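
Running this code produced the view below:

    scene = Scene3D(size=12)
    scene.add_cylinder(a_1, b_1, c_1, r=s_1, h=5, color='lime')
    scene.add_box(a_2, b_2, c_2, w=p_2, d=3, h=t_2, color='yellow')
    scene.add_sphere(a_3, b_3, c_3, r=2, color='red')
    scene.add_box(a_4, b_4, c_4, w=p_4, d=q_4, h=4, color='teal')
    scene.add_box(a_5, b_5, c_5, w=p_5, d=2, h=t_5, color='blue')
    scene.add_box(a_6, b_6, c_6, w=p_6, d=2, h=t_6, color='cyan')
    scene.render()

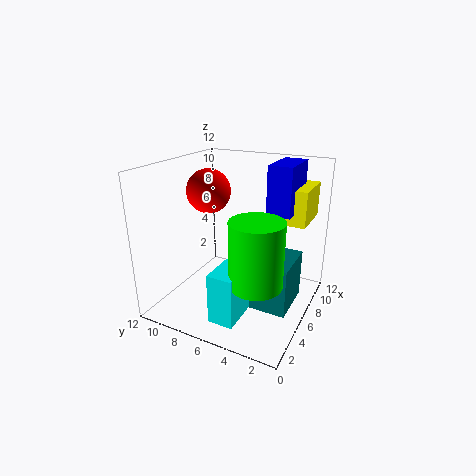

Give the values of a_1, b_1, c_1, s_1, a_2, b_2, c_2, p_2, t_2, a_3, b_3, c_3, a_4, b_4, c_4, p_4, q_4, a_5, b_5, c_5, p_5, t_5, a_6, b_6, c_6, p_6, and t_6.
a_1 = 3; b_1 = 3; c_1 = 4; s_1 = 2; a_2 = 8; b_2 = 1; c_2 = 7; p_2 = 4; t_2 = 3; a_3 = 8; b_3 = 10; c_3 = 9; a_4 = 4; b_4 = 1; c_4 = 1; p_4 = 4; q_4 = 3; a_5 = 7; b_5 = 2; c_5 = 8; p_5 = 4; t_5 = 4; a_6 = 1; b_6 = 4; c_6 = 1; p_6 = 3; t_6 = 4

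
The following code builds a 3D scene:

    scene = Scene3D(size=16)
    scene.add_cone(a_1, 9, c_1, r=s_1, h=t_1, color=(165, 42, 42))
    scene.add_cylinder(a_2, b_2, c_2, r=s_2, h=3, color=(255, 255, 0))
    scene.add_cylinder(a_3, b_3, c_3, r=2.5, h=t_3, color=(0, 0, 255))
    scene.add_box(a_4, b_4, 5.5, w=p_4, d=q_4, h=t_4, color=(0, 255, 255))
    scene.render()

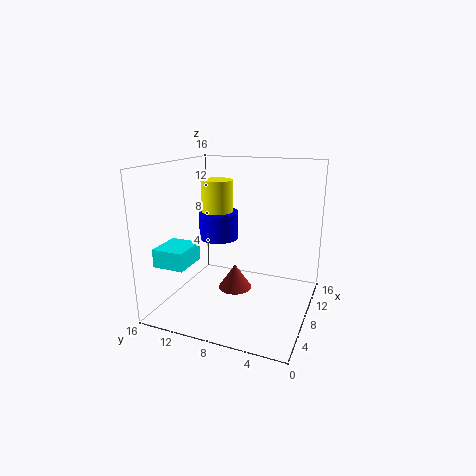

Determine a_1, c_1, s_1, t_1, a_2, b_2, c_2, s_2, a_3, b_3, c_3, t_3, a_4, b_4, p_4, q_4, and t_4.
a_1 = 9.5; c_1 = 1; s_1 = 2; t_1 = 3; a_2 = 4; b_2 = 8.5; c_2 = 12; s_2 = 1.5; a_3 = 12.5; b_3 = 12.5; c_3 = 6; t_3 = 3.5; a_4 = 2.5; b_4 = 12; p_4 = 4; q_4 = 3.5; t_4 = 2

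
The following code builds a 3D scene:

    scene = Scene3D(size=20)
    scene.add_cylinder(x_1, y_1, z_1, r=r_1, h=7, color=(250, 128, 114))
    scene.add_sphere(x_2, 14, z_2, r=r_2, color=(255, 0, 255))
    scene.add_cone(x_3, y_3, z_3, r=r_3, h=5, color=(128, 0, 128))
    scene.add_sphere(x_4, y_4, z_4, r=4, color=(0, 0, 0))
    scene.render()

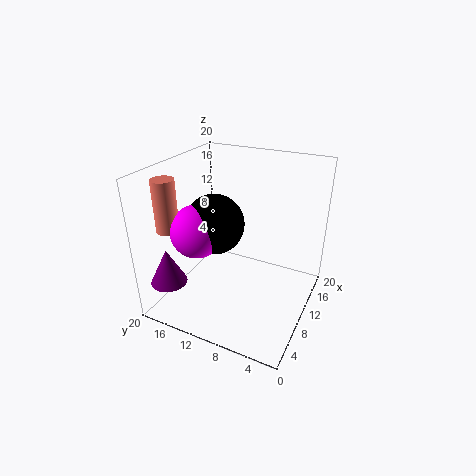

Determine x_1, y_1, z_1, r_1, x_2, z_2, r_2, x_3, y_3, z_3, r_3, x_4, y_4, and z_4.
x_1 = 4.5, y_1 = 17.5, z_1 = 12, r_1 = 1.5, x_2 = 6, z_2 = 12, r_2 = 3.5, x_3 = 3.5, y_3 = 17.5, z_3 = 4.5, r_3 = 2.5, x_4 = 8, y_4 = 12.5, z_4 = 12.5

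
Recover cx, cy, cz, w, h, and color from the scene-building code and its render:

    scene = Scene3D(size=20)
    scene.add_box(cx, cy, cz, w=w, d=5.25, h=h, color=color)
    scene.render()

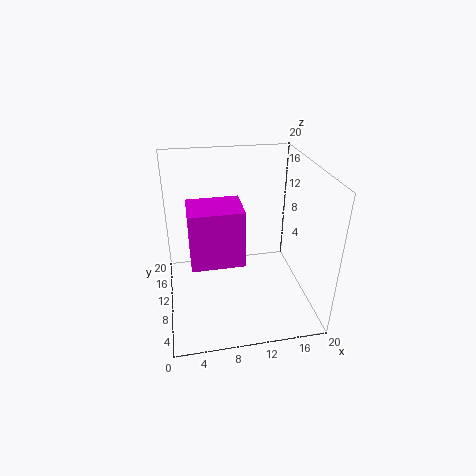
cx = 3.25; cy = 5; cz = 8.75; w = 6.75; h = 7.5; color = 'magenta'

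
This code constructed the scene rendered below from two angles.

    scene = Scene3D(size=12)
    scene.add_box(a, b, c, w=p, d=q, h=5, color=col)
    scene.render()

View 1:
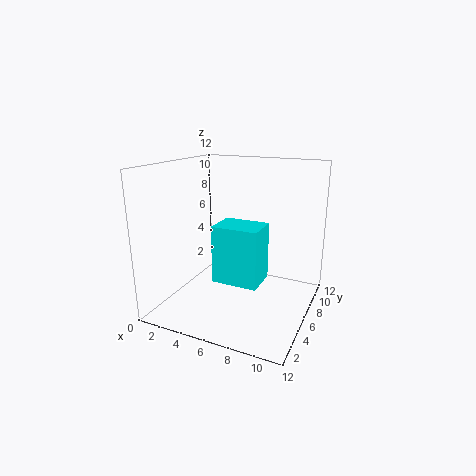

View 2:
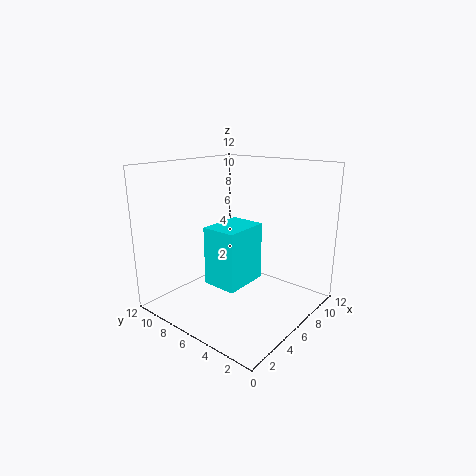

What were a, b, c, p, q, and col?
a = 4, b = 5, c = 2, p = 4, q = 3, col = 'cyan'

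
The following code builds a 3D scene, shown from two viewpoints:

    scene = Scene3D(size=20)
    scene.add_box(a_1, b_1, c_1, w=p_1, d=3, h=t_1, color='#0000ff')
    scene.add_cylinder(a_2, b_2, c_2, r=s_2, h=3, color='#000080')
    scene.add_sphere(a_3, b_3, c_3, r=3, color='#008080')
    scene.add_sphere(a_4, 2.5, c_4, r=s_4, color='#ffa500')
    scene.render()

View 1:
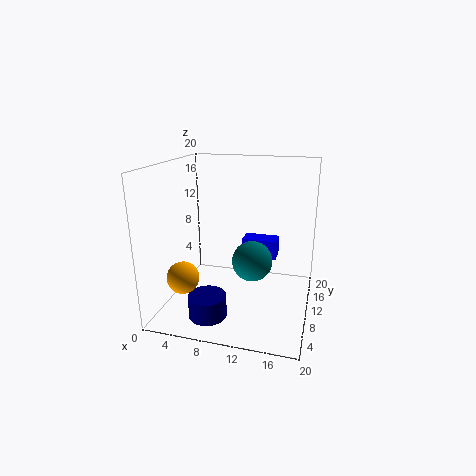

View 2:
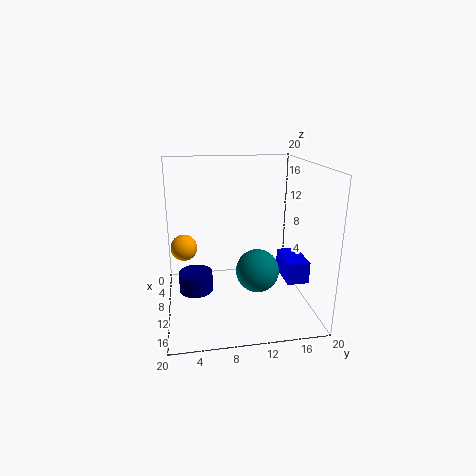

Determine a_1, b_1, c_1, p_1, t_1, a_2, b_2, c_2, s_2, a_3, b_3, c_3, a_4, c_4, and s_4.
a_1 = 9, b_1 = 16, c_1 = 4.5, p_1 = 5.5, t_1 = 3, a_2 = 7.5, b_2 = 4, c_2 = 1, s_2 = 2.5, a_3 = 11.5, b_3 = 12.5, c_3 = 5.5, a_4 = 5, c_4 = 7, s_4 = 2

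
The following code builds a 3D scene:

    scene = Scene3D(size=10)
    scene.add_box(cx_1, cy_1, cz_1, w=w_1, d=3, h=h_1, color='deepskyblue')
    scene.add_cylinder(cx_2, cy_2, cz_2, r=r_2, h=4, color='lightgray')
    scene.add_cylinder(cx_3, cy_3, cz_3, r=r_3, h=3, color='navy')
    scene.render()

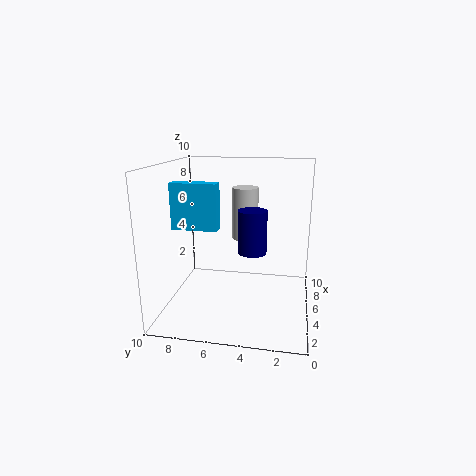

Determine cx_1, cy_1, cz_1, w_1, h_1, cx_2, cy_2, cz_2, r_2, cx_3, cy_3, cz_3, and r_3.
cx_1 = 3
cy_1 = 6
cz_1 = 6
w_1 = 1
h_1 = 3
cx_2 = 8
cy_2 = 5
cz_2 = 4
r_2 = 1
cx_3 = 5
cy_3 = 4
cz_3 = 4
r_3 = 1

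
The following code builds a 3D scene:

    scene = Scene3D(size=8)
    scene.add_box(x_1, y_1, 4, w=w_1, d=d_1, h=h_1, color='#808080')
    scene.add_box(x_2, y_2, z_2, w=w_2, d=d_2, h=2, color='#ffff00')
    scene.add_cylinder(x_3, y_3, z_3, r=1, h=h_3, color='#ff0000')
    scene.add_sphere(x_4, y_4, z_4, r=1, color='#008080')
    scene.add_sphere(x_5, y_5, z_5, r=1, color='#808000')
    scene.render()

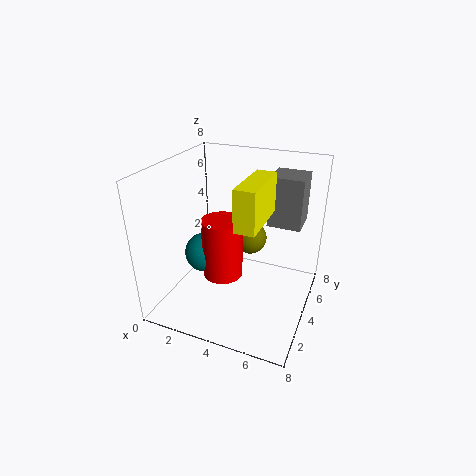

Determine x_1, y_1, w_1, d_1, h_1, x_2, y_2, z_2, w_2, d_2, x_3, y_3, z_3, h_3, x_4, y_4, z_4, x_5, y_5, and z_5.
x_1 = 5
y_1 = 6
w_1 = 2
d_1 = 2
h_1 = 3
x_2 = 5
y_2 = 1
z_2 = 6
w_2 = 1
d_2 = 3
x_3 = 4
y_3 = 2
z_3 = 3
h_3 = 3
x_4 = 3
y_4 = 2
z_4 = 4
x_5 = 4
y_5 = 6
z_5 = 3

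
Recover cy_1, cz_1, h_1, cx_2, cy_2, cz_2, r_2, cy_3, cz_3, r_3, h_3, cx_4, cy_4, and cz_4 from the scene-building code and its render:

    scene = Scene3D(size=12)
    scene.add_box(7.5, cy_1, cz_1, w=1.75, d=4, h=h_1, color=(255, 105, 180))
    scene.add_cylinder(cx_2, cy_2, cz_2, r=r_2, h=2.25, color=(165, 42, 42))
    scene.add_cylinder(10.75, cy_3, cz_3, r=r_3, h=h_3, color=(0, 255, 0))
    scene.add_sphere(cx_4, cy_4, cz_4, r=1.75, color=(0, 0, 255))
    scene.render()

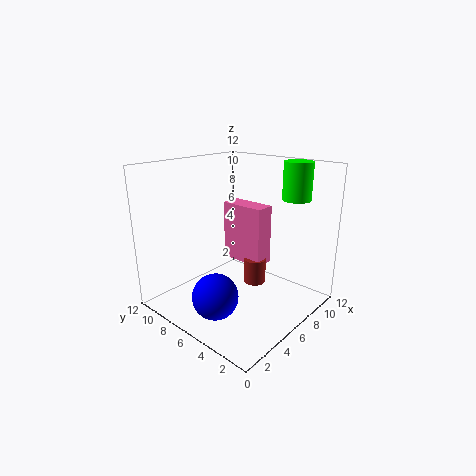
cy_1 = 5, cz_1 = 3, h_1 = 5.25, cx_2 = 8, cy_2 = 5.75, cz_2 = 1.25, r_2 = 1, cy_3 = 3.5, cz_3 = 8.75, r_3 = 1.25, h_3 = 3.25, cx_4 = 2, cy_4 = 4.75, cz_4 = 2.75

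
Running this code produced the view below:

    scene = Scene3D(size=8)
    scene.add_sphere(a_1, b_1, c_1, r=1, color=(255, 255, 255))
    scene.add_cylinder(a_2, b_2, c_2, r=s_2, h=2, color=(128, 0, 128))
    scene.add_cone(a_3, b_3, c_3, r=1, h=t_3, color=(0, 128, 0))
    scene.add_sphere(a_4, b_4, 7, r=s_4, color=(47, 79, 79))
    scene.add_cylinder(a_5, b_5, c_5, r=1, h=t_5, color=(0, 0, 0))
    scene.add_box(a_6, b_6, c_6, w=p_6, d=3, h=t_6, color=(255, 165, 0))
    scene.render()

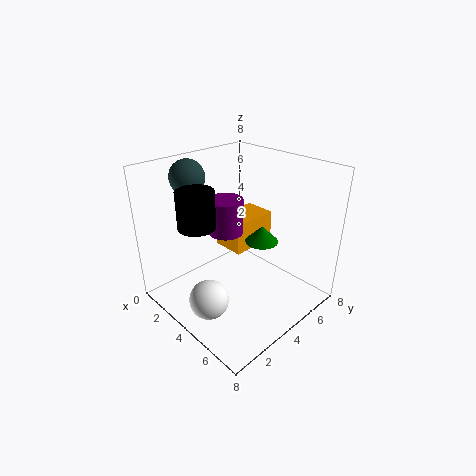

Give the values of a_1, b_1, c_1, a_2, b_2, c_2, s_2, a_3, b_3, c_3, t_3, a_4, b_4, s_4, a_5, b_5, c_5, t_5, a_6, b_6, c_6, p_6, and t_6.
a_1 = 5
b_1 = 1
c_1 = 2
a_2 = 3
b_2 = 4
c_2 = 4
s_2 = 1
a_3 = 4
b_3 = 6
c_3 = 3
t_3 = 1
a_4 = 1
b_4 = 3
s_4 = 1
a_5 = 3
b_5 = 2
c_5 = 5
t_5 = 2
a_6 = 1
b_6 = 5
c_6 = 2
p_6 = 2
t_6 = 2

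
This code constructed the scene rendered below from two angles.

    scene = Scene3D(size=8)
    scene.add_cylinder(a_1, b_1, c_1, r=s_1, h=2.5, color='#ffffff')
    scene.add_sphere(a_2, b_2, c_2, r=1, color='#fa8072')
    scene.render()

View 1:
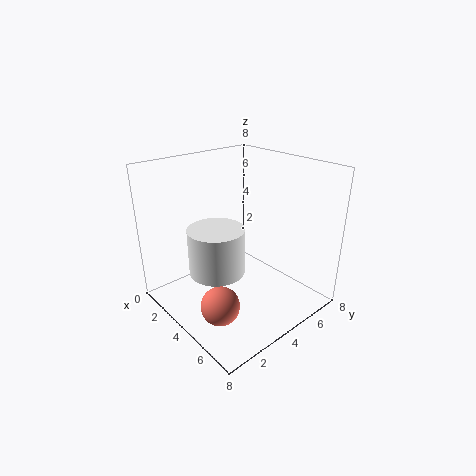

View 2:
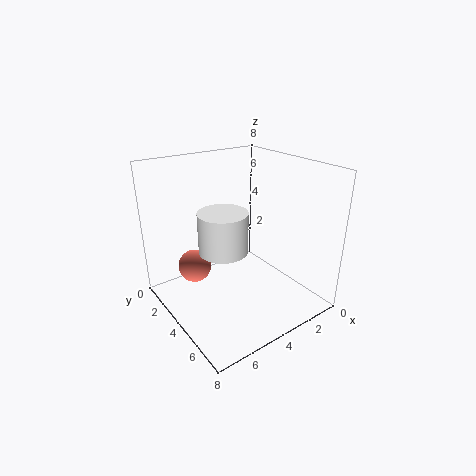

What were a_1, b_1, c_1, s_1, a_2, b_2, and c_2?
a_1 = 4; b_1 = 2.5; c_1 = 2.5; s_1 = 1.5; a_2 = 5.5; b_2 = 1.5; c_2 = 1.5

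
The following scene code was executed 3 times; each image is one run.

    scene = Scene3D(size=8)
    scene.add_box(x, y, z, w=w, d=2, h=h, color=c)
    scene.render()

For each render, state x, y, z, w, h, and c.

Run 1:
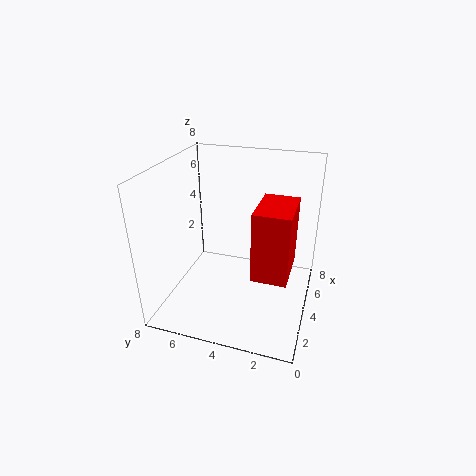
x = 3, y = 1, z = 2, w = 3, h = 4, c = 'red'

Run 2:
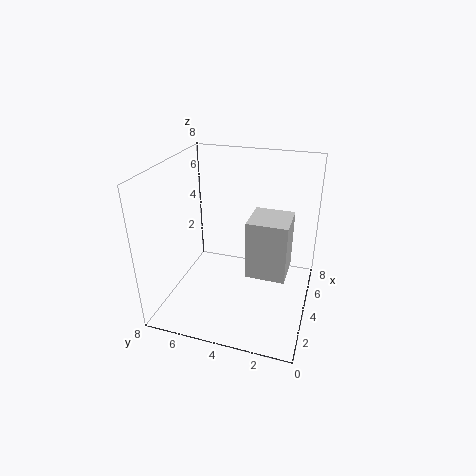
x = 2, y = 1, z = 3, w = 2, h = 3, c = 'lightgray'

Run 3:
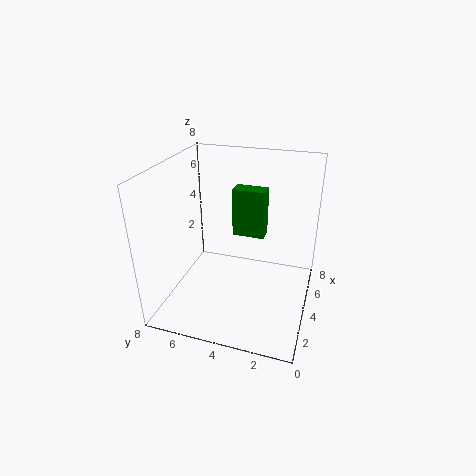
x = 6, y = 3, z = 3, w = 1, h = 3, c = 'green'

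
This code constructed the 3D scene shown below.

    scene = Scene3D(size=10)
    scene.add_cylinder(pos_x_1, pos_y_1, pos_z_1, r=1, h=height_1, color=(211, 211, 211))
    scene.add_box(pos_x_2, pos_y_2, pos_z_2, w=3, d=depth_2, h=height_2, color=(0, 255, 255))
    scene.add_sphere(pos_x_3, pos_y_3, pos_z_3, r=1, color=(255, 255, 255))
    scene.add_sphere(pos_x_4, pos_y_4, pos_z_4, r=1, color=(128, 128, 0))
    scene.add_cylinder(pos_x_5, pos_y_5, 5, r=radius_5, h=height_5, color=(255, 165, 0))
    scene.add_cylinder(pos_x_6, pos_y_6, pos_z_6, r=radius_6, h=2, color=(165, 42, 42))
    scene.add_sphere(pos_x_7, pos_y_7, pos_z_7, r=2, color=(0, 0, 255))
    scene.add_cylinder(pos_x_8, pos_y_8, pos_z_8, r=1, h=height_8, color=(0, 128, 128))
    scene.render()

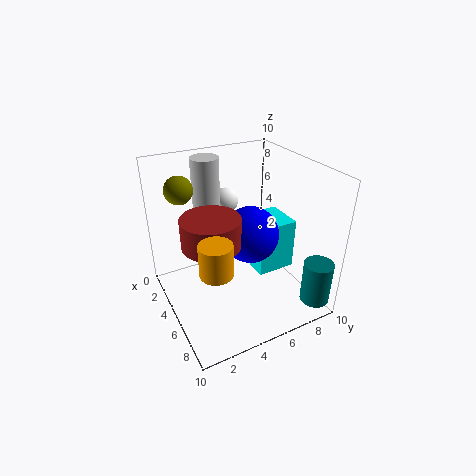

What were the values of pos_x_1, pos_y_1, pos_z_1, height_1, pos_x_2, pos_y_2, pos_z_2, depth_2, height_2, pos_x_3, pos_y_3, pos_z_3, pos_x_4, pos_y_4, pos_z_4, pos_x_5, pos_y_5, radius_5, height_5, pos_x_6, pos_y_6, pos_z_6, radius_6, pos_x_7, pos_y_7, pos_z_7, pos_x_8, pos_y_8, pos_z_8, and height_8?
pos_x_1 = 2
pos_y_1 = 4
pos_z_1 = 6
height_1 = 4
pos_x_2 = 2
pos_y_2 = 7
pos_z_2 = 1
depth_2 = 3
height_2 = 4
pos_x_3 = 1
pos_y_3 = 6
pos_z_3 = 6
pos_x_4 = 2
pos_y_4 = 2
pos_z_4 = 8
pos_x_5 = 8
pos_y_5 = 2
radius_5 = 1
height_5 = 2
pos_x_6 = 5
pos_y_6 = 3
pos_z_6 = 5
radius_6 = 2
pos_x_7 = 5
pos_y_7 = 6
pos_z_7 = 5
pos_x_8 = 9
pos_y_8 = 9
pos_z_8 = 1
height_8 = 3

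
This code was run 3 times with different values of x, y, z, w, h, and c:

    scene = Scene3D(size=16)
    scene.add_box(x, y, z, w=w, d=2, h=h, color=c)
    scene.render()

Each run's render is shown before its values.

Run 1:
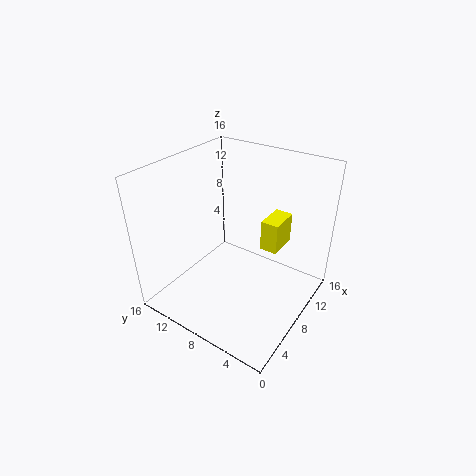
x = 9.5; y = 4; z = 6.5; w = 3.5; h = 3.5; c = 'yellow'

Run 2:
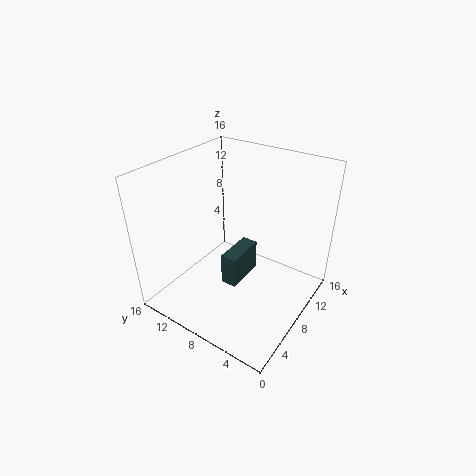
x = 8; y = 8.5; z = 0.5; w = 5; h = 4; c = 'darkslategray'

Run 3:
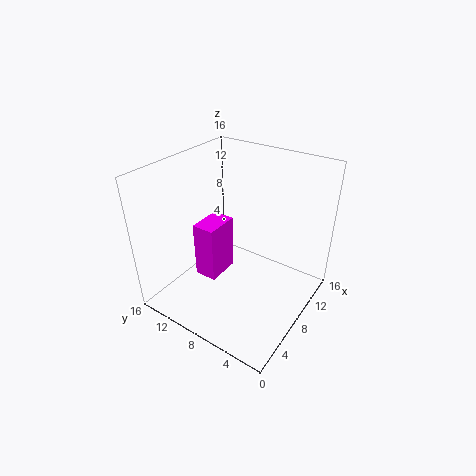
x = 0.5; y = 5.5; z = 8.5; w = 3; h = 5; c = 'magenta'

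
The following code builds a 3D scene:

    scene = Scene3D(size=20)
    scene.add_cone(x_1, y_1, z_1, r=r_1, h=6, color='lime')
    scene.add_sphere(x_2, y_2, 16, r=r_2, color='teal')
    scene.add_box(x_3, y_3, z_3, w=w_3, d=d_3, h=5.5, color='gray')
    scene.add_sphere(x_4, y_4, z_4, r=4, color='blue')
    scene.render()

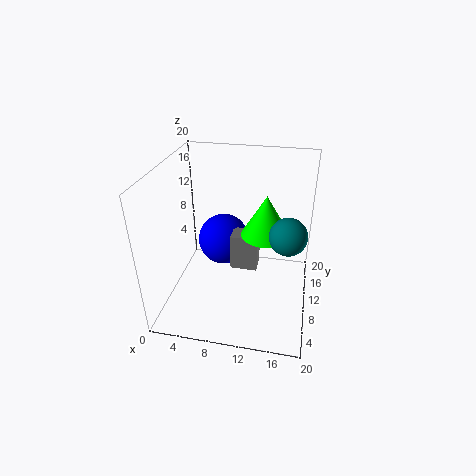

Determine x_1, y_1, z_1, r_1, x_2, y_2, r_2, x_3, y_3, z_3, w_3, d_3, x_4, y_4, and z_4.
x_1 = 13.5, y_1 = 12.5, z_1 = 9.5, r_1 = 3.5, x_2 = 17, y_2 = 2, r_2 = 2, x_3 = 8.5, y_3 = 11.5, z_3 = 3.5, w_3 = 4, d_3 = 3, x_4 = 6.5, y_4 = 15.5, z_4 = 6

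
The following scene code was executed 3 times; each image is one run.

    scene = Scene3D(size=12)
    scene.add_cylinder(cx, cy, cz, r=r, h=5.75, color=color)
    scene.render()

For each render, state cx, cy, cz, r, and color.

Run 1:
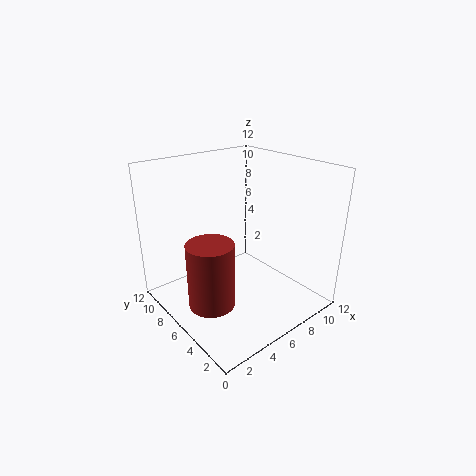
cx = 3.5; cy = 6.5; cz = 0.25; r = 2; color = 'brown'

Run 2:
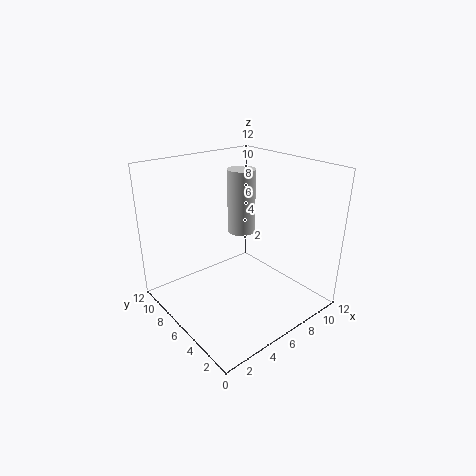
cx = 8.25; cy = 8.25; cz = 5.25; r = 1.25; color = 'lightgray'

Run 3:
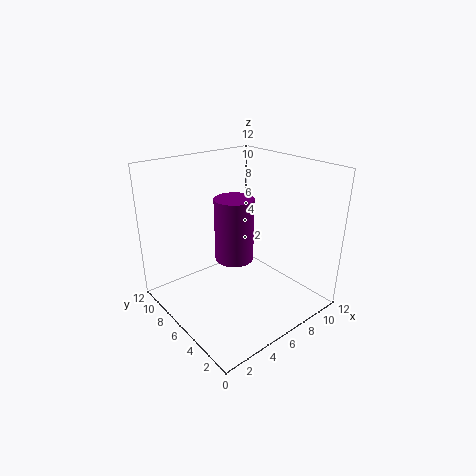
cx = 7; cy = 7.75; cz = 3; r = 1.75; color = 'purple'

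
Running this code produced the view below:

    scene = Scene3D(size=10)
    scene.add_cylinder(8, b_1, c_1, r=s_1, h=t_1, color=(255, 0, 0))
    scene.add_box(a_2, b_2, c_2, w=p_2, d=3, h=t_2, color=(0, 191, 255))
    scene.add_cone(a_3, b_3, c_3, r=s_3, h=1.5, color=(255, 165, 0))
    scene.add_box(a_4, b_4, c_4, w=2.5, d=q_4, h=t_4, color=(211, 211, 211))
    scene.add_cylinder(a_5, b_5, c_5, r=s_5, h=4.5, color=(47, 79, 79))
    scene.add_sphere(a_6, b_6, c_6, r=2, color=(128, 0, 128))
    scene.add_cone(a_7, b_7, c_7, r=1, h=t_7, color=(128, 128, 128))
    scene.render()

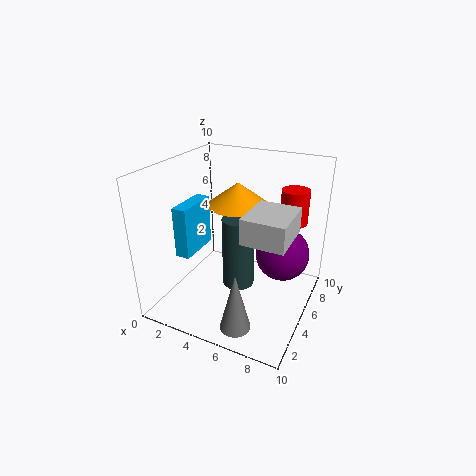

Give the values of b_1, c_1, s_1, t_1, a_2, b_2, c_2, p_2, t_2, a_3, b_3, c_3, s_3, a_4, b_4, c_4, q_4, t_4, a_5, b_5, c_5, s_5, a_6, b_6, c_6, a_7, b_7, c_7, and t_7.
b_1 = 8, c_1 = 5.5, s_1 = 1, t_1 = 2.5, a_2 = 1.5, b_2 = 2.5, c_2 = 4, p_2 = 1, t_2 = 3.5, a_3 = 5, b_3 = 5, c_3 = 7.5, s_3 = 2, a_4 = 7, b_4 = 1, c_4 = 7, q_4 = 3, t_4 = 1.5, a_5 = 6, b_5 = 3, c_5 = 3, s_5 = 1, a_6 = 7.5, b_6 = 7.5, c_6 = 3, a_7 = 6.5, b_7 = 1.5, c_7 = 0.5, t_7 = 4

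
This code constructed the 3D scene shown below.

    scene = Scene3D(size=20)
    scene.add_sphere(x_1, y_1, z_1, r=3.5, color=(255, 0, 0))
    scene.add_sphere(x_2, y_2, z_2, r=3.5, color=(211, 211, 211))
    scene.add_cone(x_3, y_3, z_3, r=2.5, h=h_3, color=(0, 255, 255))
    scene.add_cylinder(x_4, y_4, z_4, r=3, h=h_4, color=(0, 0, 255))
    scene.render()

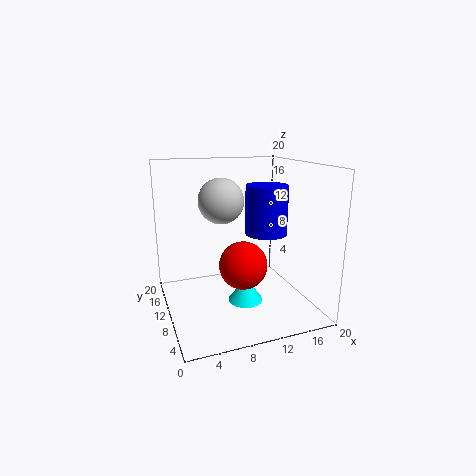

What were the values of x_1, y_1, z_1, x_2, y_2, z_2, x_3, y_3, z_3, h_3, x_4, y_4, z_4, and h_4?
x_1 = 11, y_1 = 10.5, z_1 = 5.5, x_2 = 9.5, y_2 = 16, z_2 = 14, x_3 = 11, y_3 = 9.5, z_3 = 0.5, h_3 = 3.5, x_4 = 14.5, y_4 = 10.5, z_4 = 10, h_4 = 7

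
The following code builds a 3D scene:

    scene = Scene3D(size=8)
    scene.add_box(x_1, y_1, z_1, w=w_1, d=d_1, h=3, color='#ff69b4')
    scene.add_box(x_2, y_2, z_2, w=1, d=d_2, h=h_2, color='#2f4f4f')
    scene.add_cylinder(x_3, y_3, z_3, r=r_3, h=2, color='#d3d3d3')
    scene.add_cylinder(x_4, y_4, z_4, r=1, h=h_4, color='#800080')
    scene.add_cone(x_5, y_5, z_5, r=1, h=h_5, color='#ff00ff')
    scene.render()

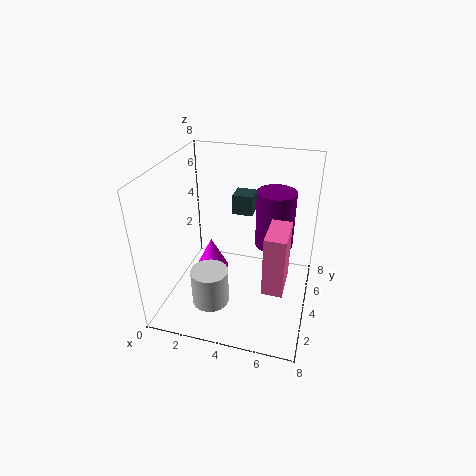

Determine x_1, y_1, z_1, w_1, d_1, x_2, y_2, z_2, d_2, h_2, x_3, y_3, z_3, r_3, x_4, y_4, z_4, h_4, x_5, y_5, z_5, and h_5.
x_1 = 6
y_1 = 1
z_1 = 3
w_1 = 1
d_1 = 2
x_2 = 4
y_2 = 3
z_2 = 6
d_2 = 1
h_2 = 1
x_3 = 3
y_3 = 2
z_3 = 1
r_3 = 1
x_4 = 6
y_4 = 4
z_4 = 4
h_4 = 3
x_5 = 2
y_5 = 5
z_5 = 1
h_5 = 2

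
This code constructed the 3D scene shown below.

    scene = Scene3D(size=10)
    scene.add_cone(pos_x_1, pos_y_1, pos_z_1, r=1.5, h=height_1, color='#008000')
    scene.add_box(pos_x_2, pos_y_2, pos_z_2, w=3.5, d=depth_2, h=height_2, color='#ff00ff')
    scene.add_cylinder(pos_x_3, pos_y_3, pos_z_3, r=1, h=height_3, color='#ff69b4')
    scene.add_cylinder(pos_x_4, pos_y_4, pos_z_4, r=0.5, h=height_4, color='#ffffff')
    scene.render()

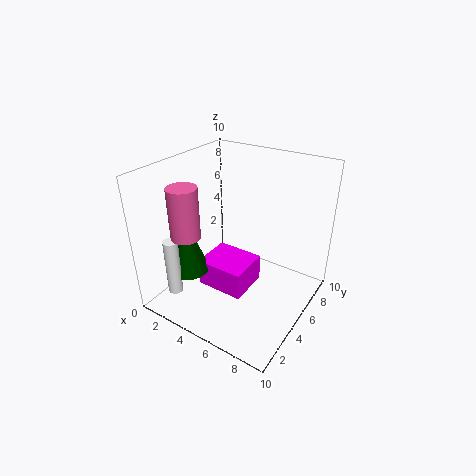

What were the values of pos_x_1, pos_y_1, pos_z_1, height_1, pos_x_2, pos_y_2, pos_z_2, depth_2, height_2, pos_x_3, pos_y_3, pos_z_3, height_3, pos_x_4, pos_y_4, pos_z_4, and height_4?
pos_x_1 = 2, pos_y_1 = 3, pos_z_1 = 2.5, height_1 = 4, pos_x_2 = 2.5, pos_y_2 = 3.5, pos_z_2 = 1, depth_2 = 3, height_2 = 2, pos_x_3 = 2.5, pos_y_3 = 2.5, pos_z_3 = 5.5, height_3 = 3.5, pos_x_4 = 2, pos_y_4 = 1.5, pos_z_4 = 1.5, height_4 = 4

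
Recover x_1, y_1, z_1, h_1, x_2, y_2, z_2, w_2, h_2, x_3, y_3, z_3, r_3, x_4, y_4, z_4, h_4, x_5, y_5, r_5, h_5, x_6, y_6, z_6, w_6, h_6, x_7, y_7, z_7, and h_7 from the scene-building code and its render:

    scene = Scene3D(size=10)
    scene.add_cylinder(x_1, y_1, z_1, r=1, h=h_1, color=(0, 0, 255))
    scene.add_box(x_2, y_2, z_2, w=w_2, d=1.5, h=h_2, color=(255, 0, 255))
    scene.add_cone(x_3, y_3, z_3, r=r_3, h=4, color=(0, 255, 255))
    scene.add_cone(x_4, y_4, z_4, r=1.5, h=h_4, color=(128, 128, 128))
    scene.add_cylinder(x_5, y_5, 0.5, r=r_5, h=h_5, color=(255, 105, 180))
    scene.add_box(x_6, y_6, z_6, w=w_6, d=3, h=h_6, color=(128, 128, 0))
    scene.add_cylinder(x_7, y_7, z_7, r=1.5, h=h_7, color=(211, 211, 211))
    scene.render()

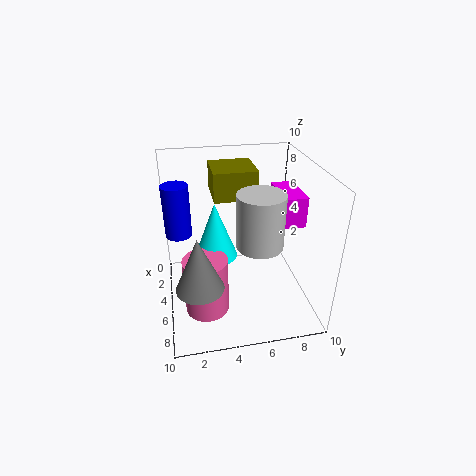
x_1 = 2; y_1 = 1; z_1 = 4; h_1 = 4; x_2 = 4; y_2 = 7.5; z_2 = 6.5; w_2 = 3; h_2 = 2; x_3 = 4.5; y_3 = 3.5; z_3 = 3.5; r_3 = 1.5; x_4 = 8; y_4 = 2; z_4 = 3.5; h_4 = 3.5; x_5 = 6.5; y_5 = 2.5; r_5 = 1.5; h_5 = 4; x_6 = 1.5; y_6 = 3.5; z_6 = 7.5; w_6 = 3; h_6 = 2; x_7 = 7; y_7 = 6; z_7 = 5.5; h_7 = 3.5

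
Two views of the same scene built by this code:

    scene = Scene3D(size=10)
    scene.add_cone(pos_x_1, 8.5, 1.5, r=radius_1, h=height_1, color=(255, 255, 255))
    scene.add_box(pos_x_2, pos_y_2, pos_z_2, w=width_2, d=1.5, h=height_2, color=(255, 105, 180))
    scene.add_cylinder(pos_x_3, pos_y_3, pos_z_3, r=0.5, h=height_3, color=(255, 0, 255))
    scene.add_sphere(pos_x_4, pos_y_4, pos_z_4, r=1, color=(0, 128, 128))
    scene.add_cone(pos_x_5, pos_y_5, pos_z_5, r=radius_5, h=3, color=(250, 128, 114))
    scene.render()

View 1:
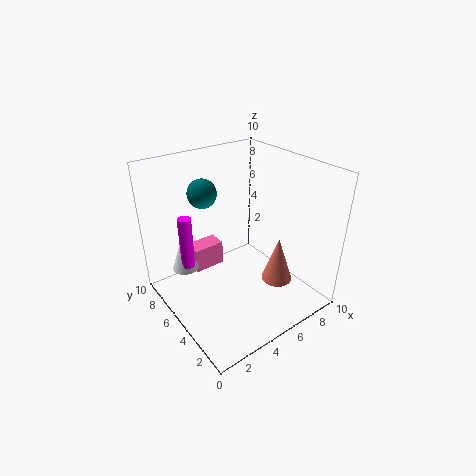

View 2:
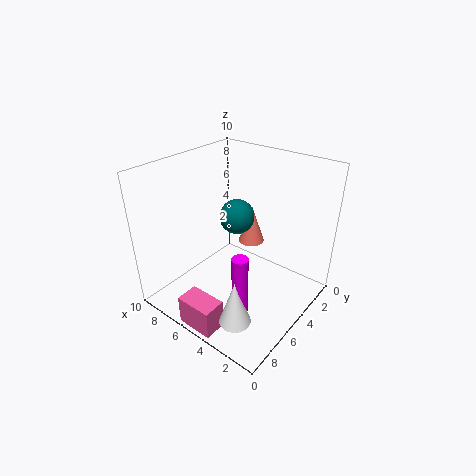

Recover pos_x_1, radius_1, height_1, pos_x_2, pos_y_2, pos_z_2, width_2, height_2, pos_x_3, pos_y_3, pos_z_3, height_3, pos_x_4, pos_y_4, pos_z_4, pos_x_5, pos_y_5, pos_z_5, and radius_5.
pos_x_1 = 2.5, radius_1 = 1, height_1 = 3, pos_x_2 = 3.5, pos_y_2 = 8.5, pos_z_2 = 0.5, width_2 = 2.5, height_2 = 2, pos_x_3 = 2.5, pos_y_3 = 8, pos_z_3 = 2, height_3 = 4, pos_x_4 = 3.5, pos_y_4 = 7, pos_z_4 = 8, pos_x_5 = 6, pos_y_5 = 2, pos_z_5 = 3, radius_5 = 1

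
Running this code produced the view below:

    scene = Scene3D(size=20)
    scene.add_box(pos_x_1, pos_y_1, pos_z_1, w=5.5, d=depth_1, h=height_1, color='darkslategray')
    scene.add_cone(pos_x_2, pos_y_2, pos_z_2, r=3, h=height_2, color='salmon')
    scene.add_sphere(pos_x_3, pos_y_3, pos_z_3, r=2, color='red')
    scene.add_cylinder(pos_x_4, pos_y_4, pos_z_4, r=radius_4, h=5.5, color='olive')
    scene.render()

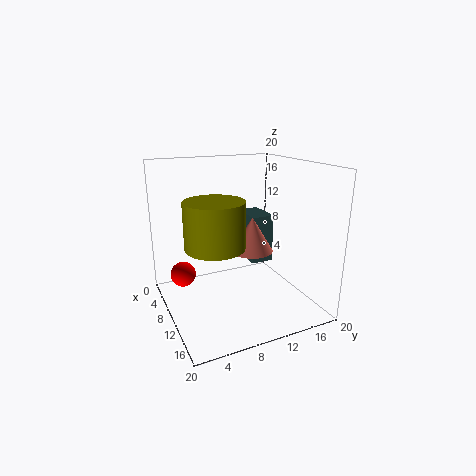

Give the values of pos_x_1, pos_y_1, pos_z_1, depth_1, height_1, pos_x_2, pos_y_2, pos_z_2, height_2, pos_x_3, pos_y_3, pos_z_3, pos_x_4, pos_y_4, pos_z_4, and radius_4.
pos_x_1 = 1.5
pos_y_1 = 14
pos_z_1 = 4
depth_1 = 3.5
height_1 = 7.5
pos_x_2 = 9.5
pos_y_2 = 12.5
pos_z_2 = 7.5
height_2 = 5
pos_x_3 = 2
pos_y_3 = 4
pos_z_3 = 2
pos_x_4 = 15.5
pos_y_4 = 4.5
pos_z_4 = 11.5
radius_4 = 3.5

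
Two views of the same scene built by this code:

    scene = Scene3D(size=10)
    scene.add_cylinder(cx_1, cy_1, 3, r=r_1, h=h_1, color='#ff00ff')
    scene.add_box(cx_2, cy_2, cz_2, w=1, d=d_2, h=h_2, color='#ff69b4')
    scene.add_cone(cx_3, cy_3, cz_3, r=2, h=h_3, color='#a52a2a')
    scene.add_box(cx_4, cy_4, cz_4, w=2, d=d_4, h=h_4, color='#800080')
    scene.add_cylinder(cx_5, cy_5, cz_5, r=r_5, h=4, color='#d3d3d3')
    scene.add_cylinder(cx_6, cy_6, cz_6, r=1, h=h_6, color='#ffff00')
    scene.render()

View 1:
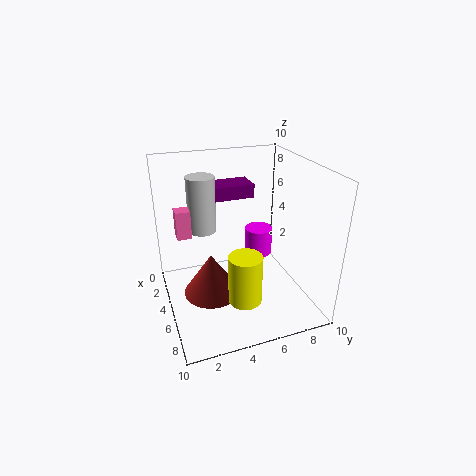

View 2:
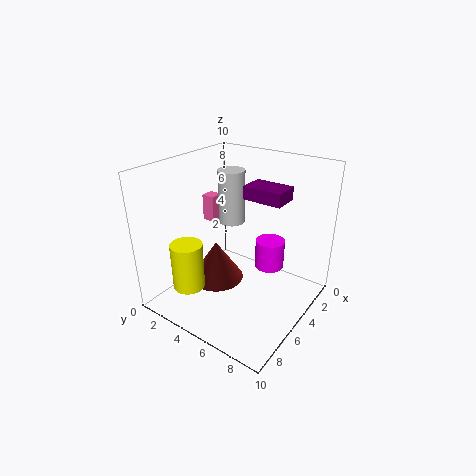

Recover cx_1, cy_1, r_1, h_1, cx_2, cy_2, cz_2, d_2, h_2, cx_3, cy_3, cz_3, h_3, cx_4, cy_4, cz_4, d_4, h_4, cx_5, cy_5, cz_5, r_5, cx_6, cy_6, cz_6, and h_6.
cx_1 = 4, cy_1 = 7, r_1 = 1, h_1 = 2, cx_2 = 3, cy_2 = 1, cz_2 = 5, d_2 = 1, h_2 = 2, cx_3 = 5, cy_3 = 3, cz_3 = 1, h_3 = 3, cx_4 = 1, cy_4 = 4, cz_4 = 7, d_4 = 3, h_4 = 1, cx_5 = 3, cy_5 = 3, cz_5 = 5, r_5 = 1, cx_6 = 9, cy_6 = 4, cz_6 = 3, h_6 = 3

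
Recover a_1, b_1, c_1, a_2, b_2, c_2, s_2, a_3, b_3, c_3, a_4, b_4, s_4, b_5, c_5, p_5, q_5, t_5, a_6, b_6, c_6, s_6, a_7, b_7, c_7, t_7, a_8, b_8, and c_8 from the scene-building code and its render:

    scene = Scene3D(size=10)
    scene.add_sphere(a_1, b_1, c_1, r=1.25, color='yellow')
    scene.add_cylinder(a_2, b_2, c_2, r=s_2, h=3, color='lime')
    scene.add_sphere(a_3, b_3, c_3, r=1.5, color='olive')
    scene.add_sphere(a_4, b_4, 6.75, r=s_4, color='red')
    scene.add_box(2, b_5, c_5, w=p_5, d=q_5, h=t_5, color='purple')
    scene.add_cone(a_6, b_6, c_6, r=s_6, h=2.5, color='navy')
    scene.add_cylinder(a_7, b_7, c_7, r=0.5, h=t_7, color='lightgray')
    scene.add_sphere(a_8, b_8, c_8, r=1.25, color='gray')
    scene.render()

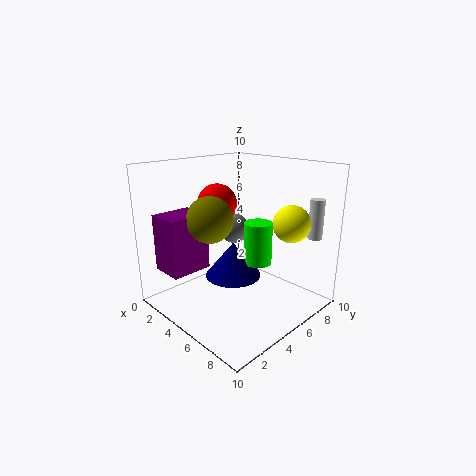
a_1 = 8; b_1 = 7; c_1 = 6.25; a_2 = 5.75; b_2 = 6.25; c_2 = 3; s_2 = 1; a_3 = 4.75; b_3 = 2.75; c_3 = 6.75; a_4 = 2; b_4 = 5.75; s_4 = 1.5; b_5 = 0.25; c_5 = 3.25; p_5 = 2.25; q_5 = 2.75; t_5 = 3.75; a_6 = 4.5; b_6 = 5; c_6 = 2; s_6 = 2; a_7 = 8.75; b_7 = 8.75; c_7 = 5; t_7 = 2.75; a_8 = 1.25; b_8 = 8.25; c_8 = 4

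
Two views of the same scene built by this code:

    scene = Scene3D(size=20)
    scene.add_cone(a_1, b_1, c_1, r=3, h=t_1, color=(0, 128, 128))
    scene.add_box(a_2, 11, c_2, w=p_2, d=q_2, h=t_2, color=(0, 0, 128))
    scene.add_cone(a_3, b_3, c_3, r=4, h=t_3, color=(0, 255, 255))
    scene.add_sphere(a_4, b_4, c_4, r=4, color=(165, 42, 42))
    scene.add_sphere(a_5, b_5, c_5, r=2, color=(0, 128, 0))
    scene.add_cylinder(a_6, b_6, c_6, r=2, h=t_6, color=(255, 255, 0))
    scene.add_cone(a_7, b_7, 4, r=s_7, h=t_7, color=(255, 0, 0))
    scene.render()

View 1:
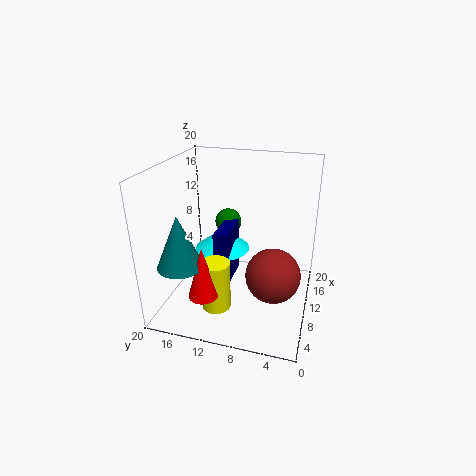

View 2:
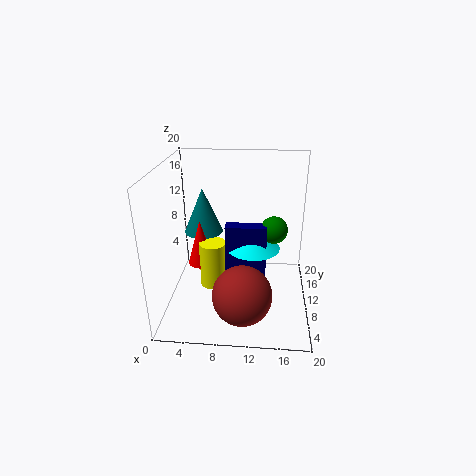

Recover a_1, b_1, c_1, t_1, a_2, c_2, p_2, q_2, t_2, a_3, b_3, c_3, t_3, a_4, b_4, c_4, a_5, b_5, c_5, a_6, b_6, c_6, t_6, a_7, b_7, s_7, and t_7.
a_1 = 4, b_1 = 16, c_1 = 8, t_1 = 7, a_2 = 8, c_2 = 3, p_2 = 6, q_2 = 2, t_2 = 8, a_3 = 12, b_3 = 13, c_3 = 7, t_3 = 3, a_4 = 11, b_4 = 5, c_4 = 4, a_5 = 15, b_5 = 13, c_5 = 10, a_6 = 6, b_6 = 12, c_6 = 1, t_6 = 7, a_7 = 4, b_7 = 13, s_7 = 2, t_7 = 7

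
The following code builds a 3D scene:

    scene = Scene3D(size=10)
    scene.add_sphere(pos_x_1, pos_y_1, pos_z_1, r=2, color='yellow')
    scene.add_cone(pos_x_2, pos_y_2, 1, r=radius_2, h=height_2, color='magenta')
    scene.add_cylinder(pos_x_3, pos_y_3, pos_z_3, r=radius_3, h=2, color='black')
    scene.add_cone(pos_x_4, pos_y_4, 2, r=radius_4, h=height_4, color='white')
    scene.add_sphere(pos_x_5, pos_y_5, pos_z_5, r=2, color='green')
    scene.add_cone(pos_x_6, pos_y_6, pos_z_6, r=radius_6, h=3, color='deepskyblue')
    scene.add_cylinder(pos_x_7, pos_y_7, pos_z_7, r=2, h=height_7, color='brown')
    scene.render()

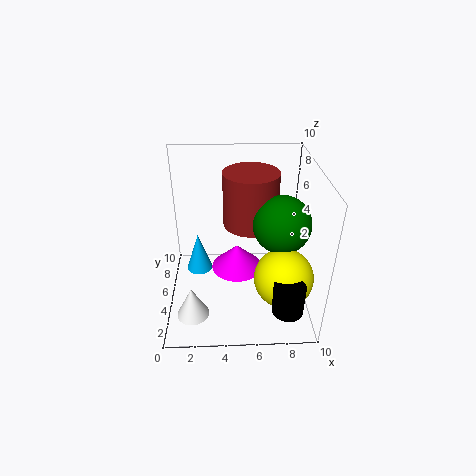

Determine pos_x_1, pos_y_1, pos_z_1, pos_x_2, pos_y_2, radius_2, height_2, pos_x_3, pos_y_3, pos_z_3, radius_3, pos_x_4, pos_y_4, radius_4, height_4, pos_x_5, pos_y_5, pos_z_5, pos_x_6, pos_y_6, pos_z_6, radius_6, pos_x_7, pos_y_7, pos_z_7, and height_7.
pos_x_1 = 8
pos_y_1 = 3
pos_z_1 = 3
pos_x_2 = 5
pos_y_2 = 7
radius_2 = 2
height_2 = 2
pos_x_3 = 8
pos_y_3 = 1
pos_z_3 = 2
radius_3 = 1
pos_x_4 = 2
pos_y_4 = 1
radius_4 = 1
height_4 = 2
pos_x_5 = 8
pos_y_5 = 5
pos_z_5 = 6
pos_x_6 = 2
pos_y_6 = 7
pos_z_6 = 1
radius_6 = 1
pos_x_7 = 6
pos_y_7 = 7
pos_z_7 = 5
height_7 = 4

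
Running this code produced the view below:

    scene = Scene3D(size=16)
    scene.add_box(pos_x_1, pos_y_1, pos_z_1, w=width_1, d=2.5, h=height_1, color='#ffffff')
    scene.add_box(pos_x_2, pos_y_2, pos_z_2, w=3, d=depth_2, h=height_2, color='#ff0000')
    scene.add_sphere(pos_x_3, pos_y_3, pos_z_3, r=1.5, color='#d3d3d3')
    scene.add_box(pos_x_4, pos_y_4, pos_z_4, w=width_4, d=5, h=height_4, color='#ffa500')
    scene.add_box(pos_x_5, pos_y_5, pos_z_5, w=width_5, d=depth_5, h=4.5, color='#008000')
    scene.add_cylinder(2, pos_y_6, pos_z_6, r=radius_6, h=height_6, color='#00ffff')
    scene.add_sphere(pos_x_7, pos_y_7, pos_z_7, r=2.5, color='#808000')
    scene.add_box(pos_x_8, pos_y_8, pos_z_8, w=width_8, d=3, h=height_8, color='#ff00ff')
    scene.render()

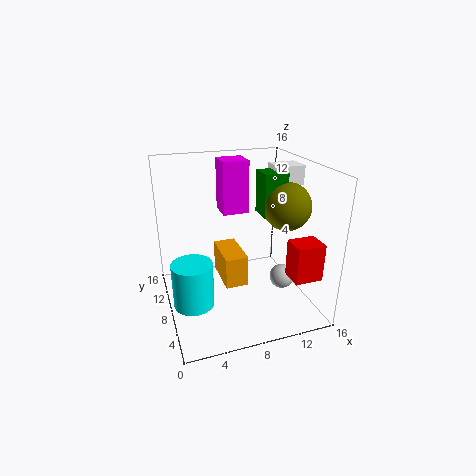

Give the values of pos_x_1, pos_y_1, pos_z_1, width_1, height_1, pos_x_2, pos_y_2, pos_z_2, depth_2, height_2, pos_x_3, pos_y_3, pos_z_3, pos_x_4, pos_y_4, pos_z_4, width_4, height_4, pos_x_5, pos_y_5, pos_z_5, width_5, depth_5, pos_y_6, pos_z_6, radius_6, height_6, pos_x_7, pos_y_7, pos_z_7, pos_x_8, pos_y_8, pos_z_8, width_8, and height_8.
pos_x_1 = 11.5
pos_y_1 = 6
pos_z_1 = 14
width_1 = 3
height_1 = 2
pos_x_2 = 12
pos_y_2 = 1.5
pos_z_2 = 5
depth_2 = 2.5
height_2 = 4
pos_x_3 = 14
pos_y_3 = 8.5
pos_z_3 = 1.5
pos_x_4 = 6
pos_y_4 = 6
pos_z_4 = 3
width_4 = 2.5
height_4 = 3.5
pos_x_5 = 10
pos_y_5 = 5.5
pos_z_5 = 11
width_5 = 2.5
depth_5 = 2.5
pos_y_6 = 4
pos_z_6 = 3.5
radius_6 = 2
height_6 = 4.5
pos_x_7 = 12.5
pos_y_7 = 5.5
pos_z_7 = 12
pos_x_8 = 7
pos_y_8 = 10
pos_z_8 = 10
width_8 = 3
height_8 = 6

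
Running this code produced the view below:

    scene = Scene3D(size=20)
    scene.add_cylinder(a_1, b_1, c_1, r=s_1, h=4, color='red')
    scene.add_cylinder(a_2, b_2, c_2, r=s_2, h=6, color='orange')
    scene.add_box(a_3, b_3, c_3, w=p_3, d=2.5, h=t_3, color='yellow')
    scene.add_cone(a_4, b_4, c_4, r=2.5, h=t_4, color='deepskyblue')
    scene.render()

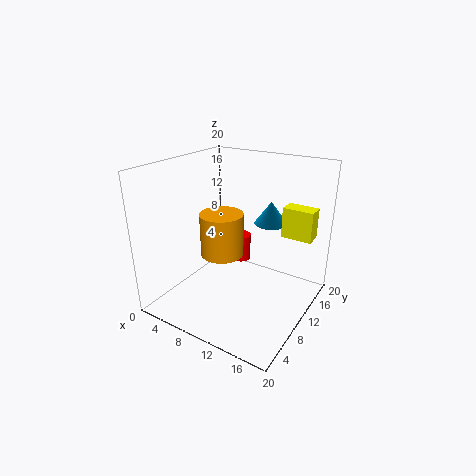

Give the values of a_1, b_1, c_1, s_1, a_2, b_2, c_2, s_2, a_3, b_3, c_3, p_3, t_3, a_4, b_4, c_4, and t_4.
a_1 = 8
b_1 = 14
c_1 = 4.5
s_1 = 1.5
a_2 = 8
b_2 = 9
c_2 = 7.5
s_2 = 3
a_3 = 14
b_3 = 15.5
c_3 = 9
p_3 = 4.5
t_3 = 4.5
a_4 = 11.5
b_4 = 17
c_4 = 10
t_4 = 3.5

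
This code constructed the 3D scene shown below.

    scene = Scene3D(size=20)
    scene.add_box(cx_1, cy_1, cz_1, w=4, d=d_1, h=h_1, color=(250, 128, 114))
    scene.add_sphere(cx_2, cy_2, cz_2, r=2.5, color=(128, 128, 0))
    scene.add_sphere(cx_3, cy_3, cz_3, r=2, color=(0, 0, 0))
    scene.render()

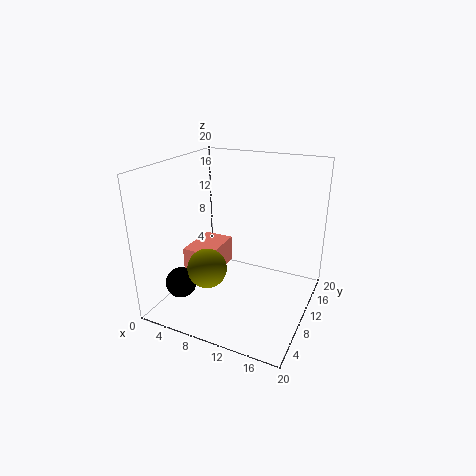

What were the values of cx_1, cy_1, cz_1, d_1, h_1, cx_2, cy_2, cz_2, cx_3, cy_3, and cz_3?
cx_1 = 5
cy_1 = 4
cz_1 = 6.5
d_1 = 6
h_1 = 3.5
cx_2 = 8.5
cy_2 = 4
cz_2 = 8
cx_3 = 5
cy_3 = 3
cz_3 = 5.5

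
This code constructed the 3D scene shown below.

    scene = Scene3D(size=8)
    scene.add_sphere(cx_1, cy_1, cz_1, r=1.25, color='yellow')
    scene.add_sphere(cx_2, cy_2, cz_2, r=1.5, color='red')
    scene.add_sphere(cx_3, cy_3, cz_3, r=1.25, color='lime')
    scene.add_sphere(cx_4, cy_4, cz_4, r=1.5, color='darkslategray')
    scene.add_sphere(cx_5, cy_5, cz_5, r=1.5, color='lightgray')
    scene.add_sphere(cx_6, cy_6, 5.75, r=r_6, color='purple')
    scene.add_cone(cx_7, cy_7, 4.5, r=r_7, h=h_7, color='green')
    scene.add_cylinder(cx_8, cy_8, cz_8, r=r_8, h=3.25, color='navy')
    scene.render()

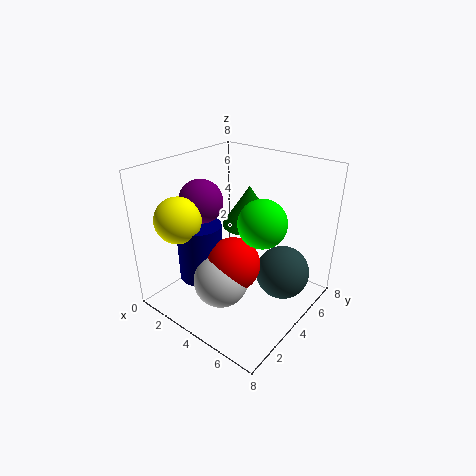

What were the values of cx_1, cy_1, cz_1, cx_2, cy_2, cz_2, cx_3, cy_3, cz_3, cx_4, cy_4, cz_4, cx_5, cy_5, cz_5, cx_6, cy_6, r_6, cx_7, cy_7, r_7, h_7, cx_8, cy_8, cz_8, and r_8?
cx_1 = 1.75, cy_1 = 1.75, cz_1 = 5.25, cx_2 = 4.25, cy_2 = 3.25, cz_2 = 2.75, cx_3 = 5.75, cy_3 = 3.75, cz_3 = 5.5, cx_4 = 6.25, cy_4 = 5.25, cz_4 = 2, cx_5 = 4, cy_5 = 2.5, cz_5 = 2, cx_6 = 1.75, cy_6 = 3.5, r_6 = 1.25, cx_7 = 4, cy_7 = 5, r_7 = 1.5, h_7 = 2.25, cx_8 = 2.25, cy_8 = 2.75, cz_8 = 1.5, r_8 = 1.25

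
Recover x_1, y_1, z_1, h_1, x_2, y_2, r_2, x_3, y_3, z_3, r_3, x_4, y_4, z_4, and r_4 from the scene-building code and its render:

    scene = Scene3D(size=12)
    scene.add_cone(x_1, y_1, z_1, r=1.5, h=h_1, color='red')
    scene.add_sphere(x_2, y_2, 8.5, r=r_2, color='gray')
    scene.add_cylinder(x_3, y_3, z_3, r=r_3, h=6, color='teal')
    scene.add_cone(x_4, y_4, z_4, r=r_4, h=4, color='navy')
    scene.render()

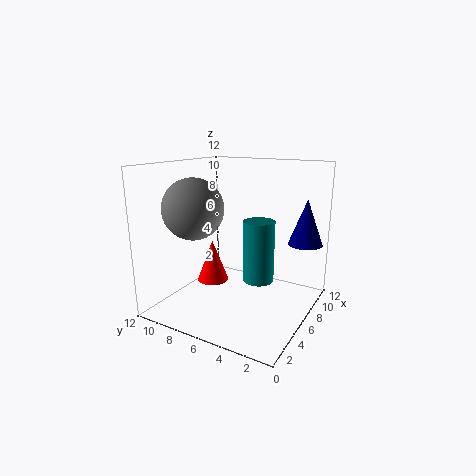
x_1 = 8
y_1 = 10
z_1 = 0.5
h_1 = 4
x_2 = 4
y_2 = 9
r_2 = 2.5
x_3 = 10
y_3 = 6
z_3 = 0.5
r_3 = 1.5
x_4 = 10
y_4 = 1.5
z_4 = 5
r_4 = 1.5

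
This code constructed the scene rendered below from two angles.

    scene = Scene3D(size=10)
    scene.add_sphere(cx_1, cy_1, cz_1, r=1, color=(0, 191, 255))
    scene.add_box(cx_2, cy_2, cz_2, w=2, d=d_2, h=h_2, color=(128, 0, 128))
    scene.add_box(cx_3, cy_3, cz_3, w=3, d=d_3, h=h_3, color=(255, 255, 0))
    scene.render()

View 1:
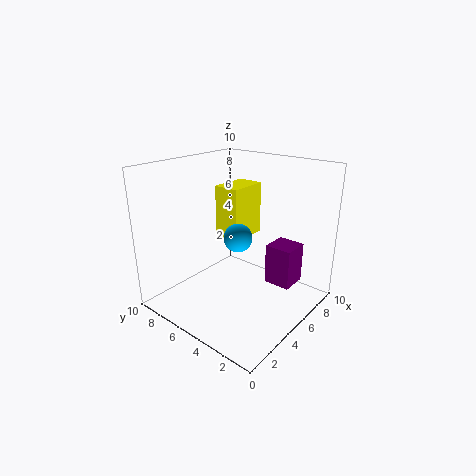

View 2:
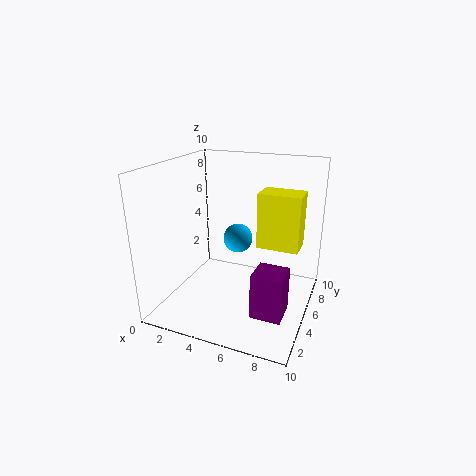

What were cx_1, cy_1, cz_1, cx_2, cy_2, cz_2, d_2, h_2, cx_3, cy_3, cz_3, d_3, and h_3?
cx_1 = 5; cy_1 = 5; cz_1 = 5; cx_2 = 7; cy_2 = 2; cz_2 = 1; d_2 = 2; h_2 = 3; cx_3 = 6; cy_3 = 6; cz_3 = 4; d_3 = 2; h_3 = 4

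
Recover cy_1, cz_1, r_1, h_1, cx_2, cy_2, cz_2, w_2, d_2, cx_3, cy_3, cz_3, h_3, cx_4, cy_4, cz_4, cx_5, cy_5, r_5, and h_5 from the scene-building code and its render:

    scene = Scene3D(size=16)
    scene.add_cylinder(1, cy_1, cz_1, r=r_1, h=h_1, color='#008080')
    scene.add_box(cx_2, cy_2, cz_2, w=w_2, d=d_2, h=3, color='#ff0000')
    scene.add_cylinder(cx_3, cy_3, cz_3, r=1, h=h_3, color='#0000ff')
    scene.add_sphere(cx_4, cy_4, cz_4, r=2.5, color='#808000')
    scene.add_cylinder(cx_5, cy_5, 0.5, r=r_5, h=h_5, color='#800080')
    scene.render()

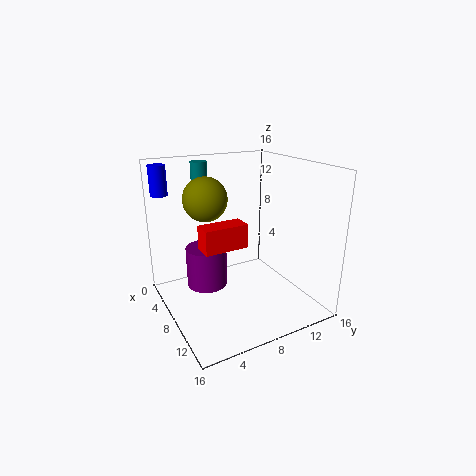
cy_1 = 6.5; cz_1 = 10.5; r_1 = 1; h_1 = 5; cx_2 = 3.5; cy_2 = 5; cz_2 = 5.5; w_2 = 2.5; d_2 = 5.5; cx_3 = 1; cy_3 = 1.5; cz_3 = 12; h_3 = 3.5; cx_4 = 5; cy_4 = 5.5; cz_4 = 12; cx_5 = 3.5; cy_5 = 6; r_5 = 2.5; h_5 = 5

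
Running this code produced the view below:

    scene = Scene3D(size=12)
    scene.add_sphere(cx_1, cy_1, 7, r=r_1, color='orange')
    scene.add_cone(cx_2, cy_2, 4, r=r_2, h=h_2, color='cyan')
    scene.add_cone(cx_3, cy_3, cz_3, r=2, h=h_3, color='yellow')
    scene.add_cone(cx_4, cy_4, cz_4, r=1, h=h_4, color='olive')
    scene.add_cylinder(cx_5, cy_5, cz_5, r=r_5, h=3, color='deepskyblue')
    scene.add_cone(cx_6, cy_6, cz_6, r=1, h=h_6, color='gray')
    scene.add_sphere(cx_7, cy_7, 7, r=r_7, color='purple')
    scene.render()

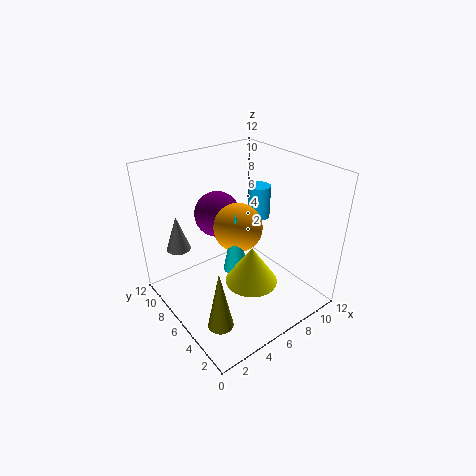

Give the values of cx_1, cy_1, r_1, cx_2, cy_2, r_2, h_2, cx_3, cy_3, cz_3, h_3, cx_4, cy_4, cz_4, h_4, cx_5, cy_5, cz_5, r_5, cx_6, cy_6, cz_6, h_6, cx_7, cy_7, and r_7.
cx_1 = 6; cy_1 = 6; r_1 = 2; cx_2 = 5; cy_2 = 5; r_2 = 1; h_2 = 5; cx_3 = 5; cy_3 = 3; cz_3 = 4; h_3 = 3; cx_4 = 2; cy_4 = 3; cz_4 = 1; h_4 = 5; cx_5 = 10; cy_5 = 8; cz_5 = 6; r_5 = 1; cx_6 = 2; cy_6 = 9; cz_6 = 5; h_6 = 3; cx_7 = 6; cy_7 = 9; r_7 = 2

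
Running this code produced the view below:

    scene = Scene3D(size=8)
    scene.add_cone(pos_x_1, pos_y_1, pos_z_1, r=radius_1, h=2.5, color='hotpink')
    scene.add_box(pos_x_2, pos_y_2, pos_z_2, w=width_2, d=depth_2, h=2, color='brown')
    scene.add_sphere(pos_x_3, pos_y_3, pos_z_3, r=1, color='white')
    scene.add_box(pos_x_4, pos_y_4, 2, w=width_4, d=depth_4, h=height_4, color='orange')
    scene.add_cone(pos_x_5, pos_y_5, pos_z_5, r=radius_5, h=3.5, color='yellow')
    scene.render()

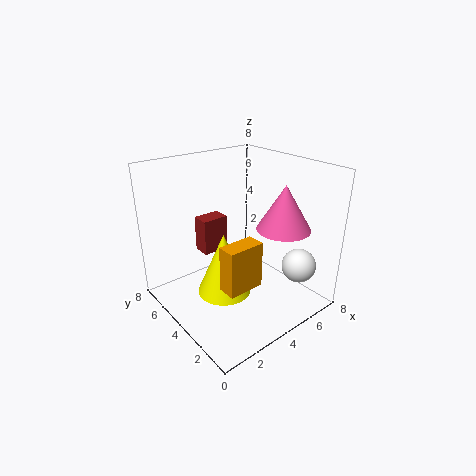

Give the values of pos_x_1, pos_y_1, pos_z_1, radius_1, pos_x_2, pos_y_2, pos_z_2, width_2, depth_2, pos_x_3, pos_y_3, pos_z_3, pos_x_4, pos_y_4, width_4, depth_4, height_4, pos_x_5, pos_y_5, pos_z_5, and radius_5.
pos_x_1 = 6
pos_y_1 = 2.5
pos_z_1 = 4.5
radius_1 = 1.5
pos_x_2 = 2.5
pos_y_2 = 5
pos_z_2 = 3
width_2 = 1.5
depth_2 = 1
pos_x_3 = 7
pos_y_3 = 2
pos_z_3 = 2
pos_x_4 = 2
pos_y_4 = 2
width_4 = 2
depth_4 = 1
height_4 = 2.5
pos_x_5 = 3
pos_y_5 = 4
pos_z_5 = 1
radius_5 = 1.5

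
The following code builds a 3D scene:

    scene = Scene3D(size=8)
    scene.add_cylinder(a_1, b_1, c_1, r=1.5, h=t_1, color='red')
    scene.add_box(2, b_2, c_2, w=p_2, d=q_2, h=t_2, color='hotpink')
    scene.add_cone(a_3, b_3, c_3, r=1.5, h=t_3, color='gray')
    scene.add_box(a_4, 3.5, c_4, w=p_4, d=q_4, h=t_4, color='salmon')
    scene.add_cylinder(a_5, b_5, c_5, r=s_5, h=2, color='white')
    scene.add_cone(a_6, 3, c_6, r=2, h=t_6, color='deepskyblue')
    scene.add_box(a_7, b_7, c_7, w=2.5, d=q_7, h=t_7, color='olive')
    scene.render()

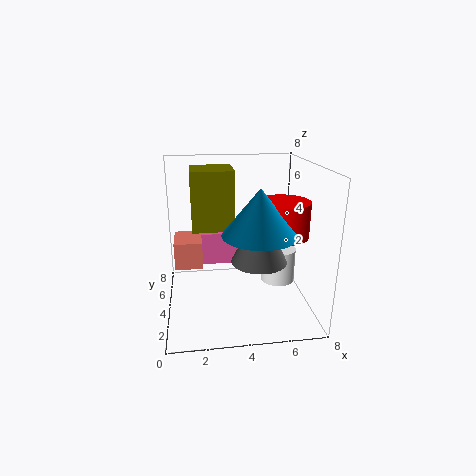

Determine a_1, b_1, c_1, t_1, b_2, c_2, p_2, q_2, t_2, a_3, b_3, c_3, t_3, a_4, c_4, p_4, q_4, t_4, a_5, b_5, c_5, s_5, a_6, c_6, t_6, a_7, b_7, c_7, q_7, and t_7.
a_1 = 6.5, b_1 = 4, c_1 = 4, t_1 = 2, b_2 = 6, c_2 = 1.5, p_2 = 2.5, q_2 = 1.5, t_2 = 2, a_3 = 5, b_3 = 3, c_3 = 3, t_3 = 3, a_4 = 0.5, c_4 = 2.5, p_4 = 1.5, q_4 = 2, t_4 = 1.5, a_5 = 6.5, b_5 = 4.5, c_5 = 1, s_5 = 1, a_6 = 5, c_6 = 4.5, t_6 = 2.5, a_7 = 1.5, b_7 = 5, c_7 = 4, q_7 = 2.5, t_7 = 3.5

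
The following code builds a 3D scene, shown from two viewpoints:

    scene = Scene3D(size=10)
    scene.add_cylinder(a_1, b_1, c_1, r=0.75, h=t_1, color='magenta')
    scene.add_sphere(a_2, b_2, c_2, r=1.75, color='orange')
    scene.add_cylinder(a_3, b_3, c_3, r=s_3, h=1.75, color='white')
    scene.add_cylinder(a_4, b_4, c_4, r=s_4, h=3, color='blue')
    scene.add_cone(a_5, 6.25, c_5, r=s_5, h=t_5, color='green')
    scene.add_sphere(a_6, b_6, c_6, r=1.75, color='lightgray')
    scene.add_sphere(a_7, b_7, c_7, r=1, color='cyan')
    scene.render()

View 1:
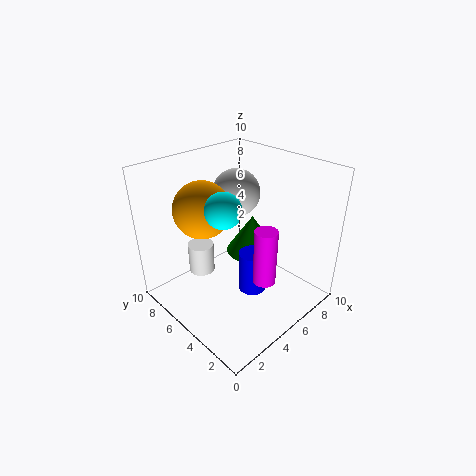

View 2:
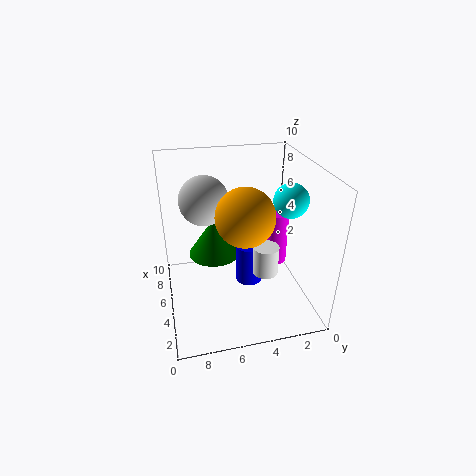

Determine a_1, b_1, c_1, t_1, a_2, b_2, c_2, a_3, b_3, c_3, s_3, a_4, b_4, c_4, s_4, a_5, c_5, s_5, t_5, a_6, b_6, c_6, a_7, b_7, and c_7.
a_1 = 4.75, b_1 = 2.25, c_1 = 3, t_1 = 3.75, a_2 = 2.25, b_2 = 5.25, c_2 = 8, a_3 = 1.25, b_3 = 4.25, c_3 = 4.75, s_3 = 0.75, a_4 = 5.5, b_4 = 4, c_4 = 1, s_4 = 1, a_5 = 7.75, c_5 = 2.25, s_5 = 2, t_5 = 3, a_6 = 6.75, b_6 = 7, c_6 = 7.25, a_7 = 1.75, b_7 = 2.75, c_7 = 9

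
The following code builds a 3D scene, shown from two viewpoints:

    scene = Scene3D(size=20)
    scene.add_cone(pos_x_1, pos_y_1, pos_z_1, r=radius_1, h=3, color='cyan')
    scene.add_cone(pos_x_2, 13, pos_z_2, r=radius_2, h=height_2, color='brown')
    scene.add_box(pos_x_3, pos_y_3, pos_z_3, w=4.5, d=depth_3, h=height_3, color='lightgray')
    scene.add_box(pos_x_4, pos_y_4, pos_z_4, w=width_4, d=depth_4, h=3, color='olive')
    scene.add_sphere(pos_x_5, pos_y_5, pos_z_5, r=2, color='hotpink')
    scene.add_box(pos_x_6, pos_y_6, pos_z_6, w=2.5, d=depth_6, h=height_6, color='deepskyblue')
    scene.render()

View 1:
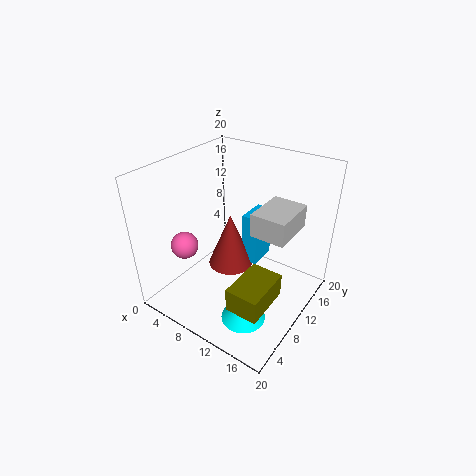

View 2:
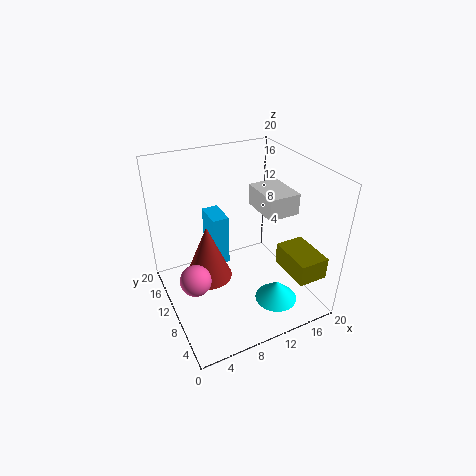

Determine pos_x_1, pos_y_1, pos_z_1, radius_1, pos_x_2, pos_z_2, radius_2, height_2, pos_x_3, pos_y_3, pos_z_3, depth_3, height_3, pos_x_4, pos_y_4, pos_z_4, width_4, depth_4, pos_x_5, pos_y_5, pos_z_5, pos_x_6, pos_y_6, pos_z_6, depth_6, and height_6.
pos_x_1 = 14
pos_y_1 = 5.5
pos_z_1 = 1
radius_1 = 3
pos_x_2 = 6.5
pos_z_2 = 2.5
radius_2 = 3.5
height_2 = 8.5
pos_x_3 = 13.5
pos_y_3 = 7.5
pos_z_3 = 13
depth_3 = 6
height_3 = 3
pos_x_4 = 14.5
pos_y_4 = 1
pos_z_4 = 6.5
width_4 = 4
depth_4 = 6
pos_x_5 = 2.5
pos_y_5 = 7
pos_z_5 = 7.5
pos_x_6 = 8
pos_y_6 = 14
pos_z_6 = 3
depth_6 = 4.5
height_6 = 8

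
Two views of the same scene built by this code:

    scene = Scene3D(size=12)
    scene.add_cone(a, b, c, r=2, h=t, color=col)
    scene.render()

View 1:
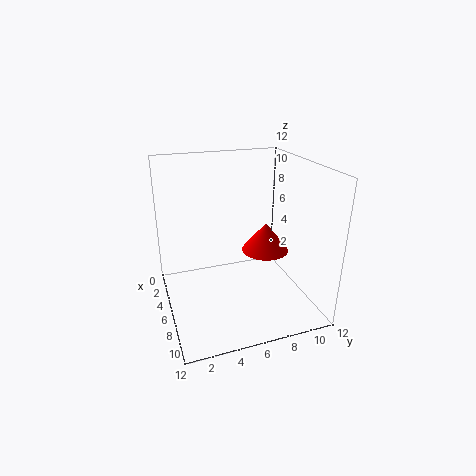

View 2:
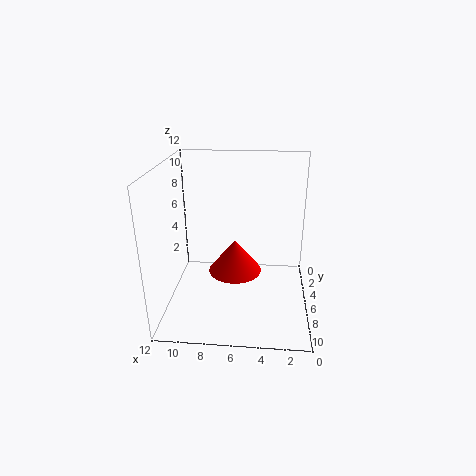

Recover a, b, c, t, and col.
a = 6
b = 8.5
c = 4.5
t = 2.5
col = 'red'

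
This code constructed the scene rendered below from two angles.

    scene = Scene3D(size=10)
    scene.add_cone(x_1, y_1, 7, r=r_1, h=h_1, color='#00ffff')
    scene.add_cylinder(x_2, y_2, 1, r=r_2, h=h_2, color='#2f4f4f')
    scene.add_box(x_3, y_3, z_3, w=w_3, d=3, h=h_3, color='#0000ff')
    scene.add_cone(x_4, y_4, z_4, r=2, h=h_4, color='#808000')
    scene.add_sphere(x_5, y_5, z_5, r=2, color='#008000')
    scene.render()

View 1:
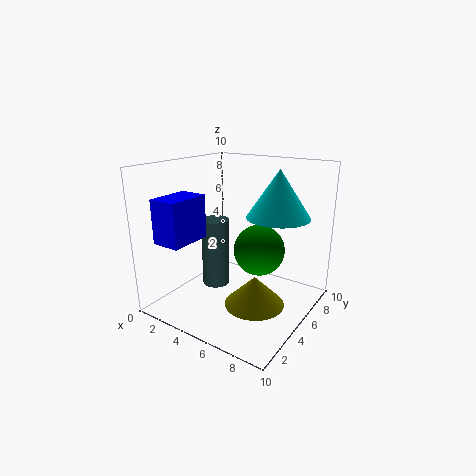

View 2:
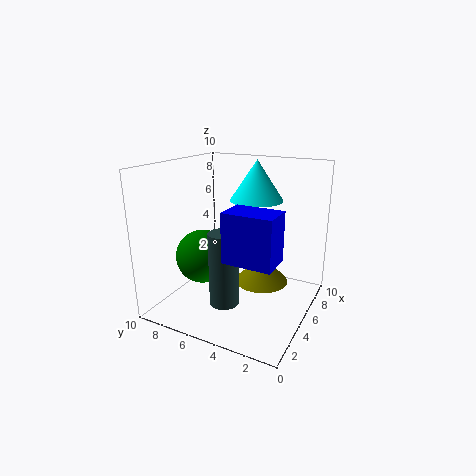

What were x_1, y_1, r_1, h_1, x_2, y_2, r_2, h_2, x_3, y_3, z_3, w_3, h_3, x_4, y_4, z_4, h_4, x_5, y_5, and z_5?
x_1 = 8
y_1 = 5
r_1 = 2
h_1 = 3
x_2 = 3
y_2 = 5
r_2 = 1
h_2 = 5
x_3 = 1
y_3 = 1
z_3 = 5
w_3 = 2
h_3 = 3
x_4 = 7
y_4 = 4
z_4 = 1
h_4 = 2
x_5 = 5
y_5 = 8
z_5 = 3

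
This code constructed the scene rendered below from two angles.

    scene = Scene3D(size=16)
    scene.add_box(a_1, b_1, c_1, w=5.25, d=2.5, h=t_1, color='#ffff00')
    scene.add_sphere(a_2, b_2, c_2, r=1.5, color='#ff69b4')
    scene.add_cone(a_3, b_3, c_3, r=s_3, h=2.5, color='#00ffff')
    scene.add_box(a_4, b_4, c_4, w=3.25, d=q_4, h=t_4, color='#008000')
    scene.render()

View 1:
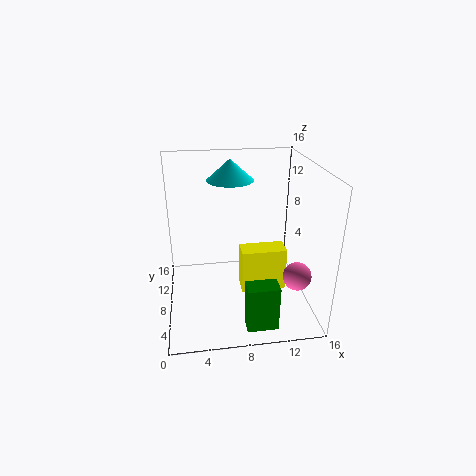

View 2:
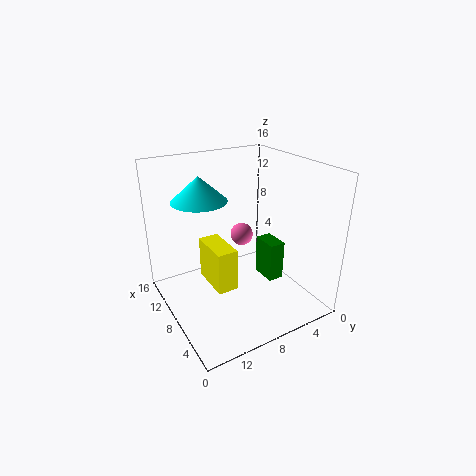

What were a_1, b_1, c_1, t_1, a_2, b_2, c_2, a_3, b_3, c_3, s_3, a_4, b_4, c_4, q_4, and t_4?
a_1 = 8.5; b_1 = 7.75; c_1 = 0.75; t_1 = 5.25; a_2 = 13.75; b_2 = 4; c_2 = 5; a_3 = 7.75; b_3 = 12.5; c_3 = 13.25; s_3 = 2.75; a_4 = 8; b_4 = 1.25; c_4 = 0.5; q_4 = 2; t_4 = 5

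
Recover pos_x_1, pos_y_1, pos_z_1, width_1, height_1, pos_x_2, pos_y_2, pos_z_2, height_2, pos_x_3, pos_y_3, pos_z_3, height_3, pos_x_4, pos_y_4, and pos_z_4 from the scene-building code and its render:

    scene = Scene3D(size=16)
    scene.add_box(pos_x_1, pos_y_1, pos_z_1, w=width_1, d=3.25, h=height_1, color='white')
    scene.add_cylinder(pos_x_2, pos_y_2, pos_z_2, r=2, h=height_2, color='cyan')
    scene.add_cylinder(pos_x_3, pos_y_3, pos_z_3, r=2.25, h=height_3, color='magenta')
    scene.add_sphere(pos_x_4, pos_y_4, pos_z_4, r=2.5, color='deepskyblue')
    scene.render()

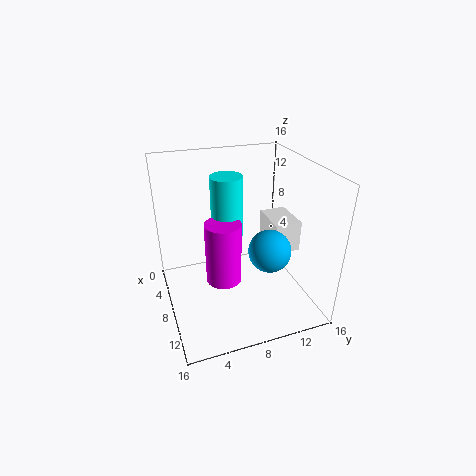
pos_x_1 = 3.25
pos_y_1 = 12.75
pos_z_1 = 4.75
width_1 = 4.75
height_1 = 3.75
pos_x_2 = 2.5
pos_y_2 = 8.5
pos_z_2 = 5.25
height_2 = 8
pos_x_3 = 4.75
pos_y_3 = 7.25
pos_z_3 = 0.25
height_3 = 8
pos_x_4 = 8.5
pos_y_4 = 11.75
pos_z_4 = 5.75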